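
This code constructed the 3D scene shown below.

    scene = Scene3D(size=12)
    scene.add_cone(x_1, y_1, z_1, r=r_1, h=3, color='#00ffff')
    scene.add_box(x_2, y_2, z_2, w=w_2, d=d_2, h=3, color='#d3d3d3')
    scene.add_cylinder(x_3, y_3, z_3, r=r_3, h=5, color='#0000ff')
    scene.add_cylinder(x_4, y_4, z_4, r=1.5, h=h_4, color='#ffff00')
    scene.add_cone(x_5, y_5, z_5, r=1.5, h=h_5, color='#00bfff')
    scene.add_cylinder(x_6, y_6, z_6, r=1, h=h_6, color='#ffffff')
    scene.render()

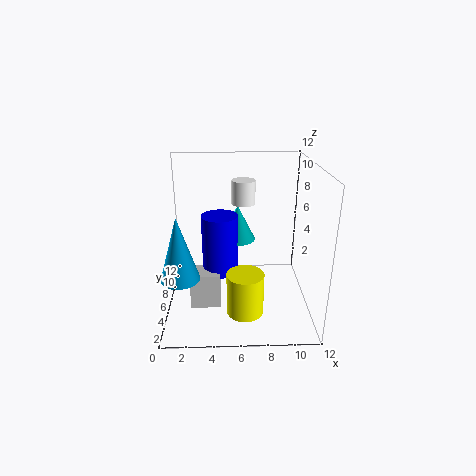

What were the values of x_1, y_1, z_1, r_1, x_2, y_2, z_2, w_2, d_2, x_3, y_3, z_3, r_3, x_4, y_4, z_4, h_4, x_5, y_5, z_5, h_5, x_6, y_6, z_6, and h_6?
x_1 = 6
y_1 = 7
z_1 = 5.5
r_1 = 1.5
x_2 = 2
y_2 = 4
z_2 = 0.5
w_2 = 2.5
d_2 = 2
x_3 = 4.5
y_3 = 6
z_3 = 3
r_3 = 1.5
x_4 = 6.5
y_4 = 3.5
z_4 = 0.5
h_4 = 3.5
x_5 = 1.5
y_5 = 3
z_5 = 4
h_5 = 5
x_6 = 6.5
y_6 = 7.5
z_6 = 8.5
h_6 = 2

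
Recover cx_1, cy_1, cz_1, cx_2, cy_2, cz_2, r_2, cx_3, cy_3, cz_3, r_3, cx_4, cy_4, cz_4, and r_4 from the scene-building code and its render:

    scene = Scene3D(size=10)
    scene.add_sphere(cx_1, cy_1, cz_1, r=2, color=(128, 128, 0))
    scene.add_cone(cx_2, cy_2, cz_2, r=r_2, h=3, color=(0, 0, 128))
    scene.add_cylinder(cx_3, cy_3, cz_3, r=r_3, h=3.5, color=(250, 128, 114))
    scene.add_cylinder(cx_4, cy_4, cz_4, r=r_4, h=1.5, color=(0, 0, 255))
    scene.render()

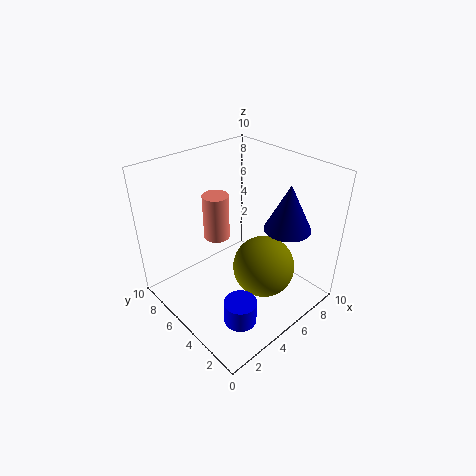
cx_1 = 5, cy_1 = 2.5, cz_1 = 4, cx_2 = 6.5, cy_2 = 2, cz_2 = 6.5, r_2 = 1.5, cx_3 = 5.5, cy_3 = 8, cz_3 = 3.5, r_3 = 1, cx_4 = 2, cy_4 = 1.5, cz_4 = 2, r_4 = 1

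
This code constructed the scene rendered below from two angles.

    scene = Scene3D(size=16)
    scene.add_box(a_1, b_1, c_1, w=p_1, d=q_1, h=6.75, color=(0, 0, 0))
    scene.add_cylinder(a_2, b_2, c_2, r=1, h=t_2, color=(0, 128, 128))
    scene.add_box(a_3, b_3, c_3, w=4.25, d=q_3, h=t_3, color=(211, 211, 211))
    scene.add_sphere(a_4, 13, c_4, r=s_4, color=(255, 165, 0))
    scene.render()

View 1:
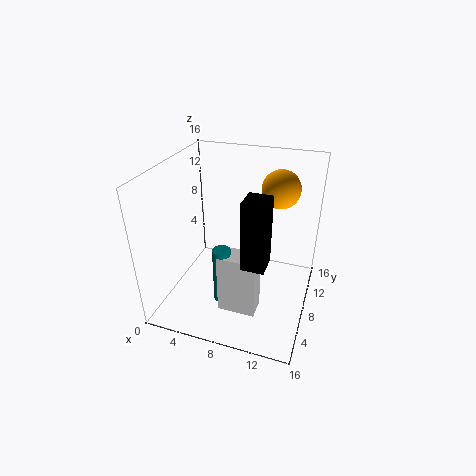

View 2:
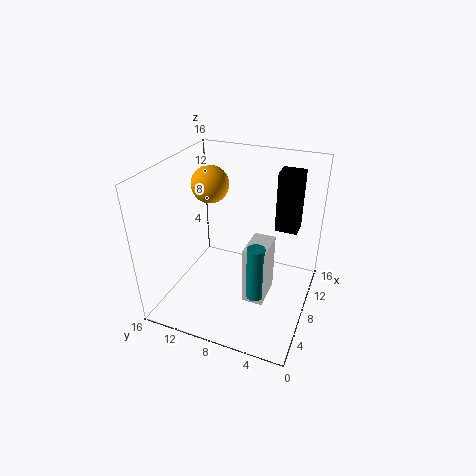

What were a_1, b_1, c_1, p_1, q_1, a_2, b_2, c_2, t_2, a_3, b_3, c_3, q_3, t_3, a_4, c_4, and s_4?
a_1 = 10.25; b_1 = 2; c_1 = 8.5; p_1 = 2.25; q_1 = 2.5; a_2 = 7; b_2 = 5.5; c_2 = 1.25; t_2 = 6.5; a_3 = 6.75; b_3 = 4.5; c_3 = 0.25; q_3 = 2.5; t_3 = 7; a_4 = 11.5; c_4 = 12.25; s_4 = 2.25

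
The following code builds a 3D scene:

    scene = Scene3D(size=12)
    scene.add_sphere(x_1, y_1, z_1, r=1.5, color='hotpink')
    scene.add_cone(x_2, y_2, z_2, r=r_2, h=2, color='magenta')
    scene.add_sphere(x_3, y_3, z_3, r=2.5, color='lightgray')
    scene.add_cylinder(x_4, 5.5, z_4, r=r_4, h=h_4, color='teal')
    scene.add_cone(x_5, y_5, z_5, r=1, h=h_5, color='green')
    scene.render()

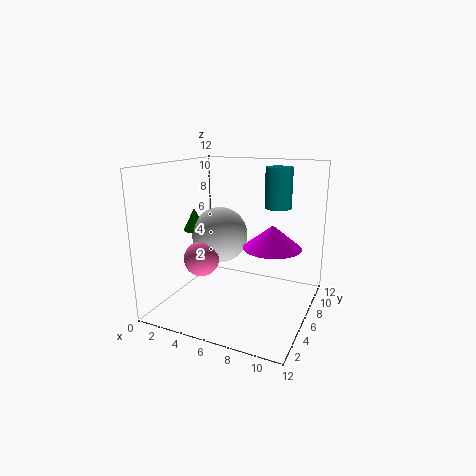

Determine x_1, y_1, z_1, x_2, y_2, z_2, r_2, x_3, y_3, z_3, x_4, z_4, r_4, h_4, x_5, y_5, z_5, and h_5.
x_1 = 3, y_1 = 5, z_1 = 4, x_2 = 8.5, y_2 = 7.5, z_2 = 5, r_2 = 2.5, x_3 = 3.5, y_3 = 7.5, z_3 = 5.5, x_4 = 9.5, z_4 = 9, r_4 = 1, h_4 = 3, x_5 = 1.5, y_5 = 6.5, z_5 = 6, h_5 = 2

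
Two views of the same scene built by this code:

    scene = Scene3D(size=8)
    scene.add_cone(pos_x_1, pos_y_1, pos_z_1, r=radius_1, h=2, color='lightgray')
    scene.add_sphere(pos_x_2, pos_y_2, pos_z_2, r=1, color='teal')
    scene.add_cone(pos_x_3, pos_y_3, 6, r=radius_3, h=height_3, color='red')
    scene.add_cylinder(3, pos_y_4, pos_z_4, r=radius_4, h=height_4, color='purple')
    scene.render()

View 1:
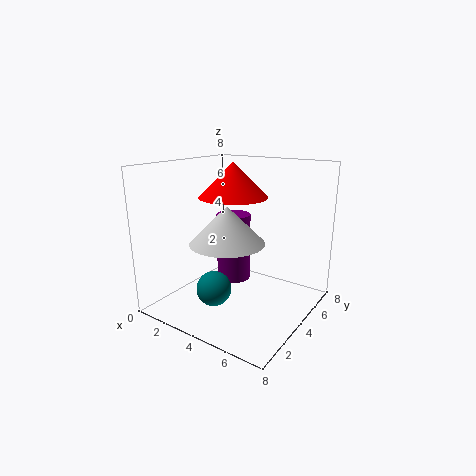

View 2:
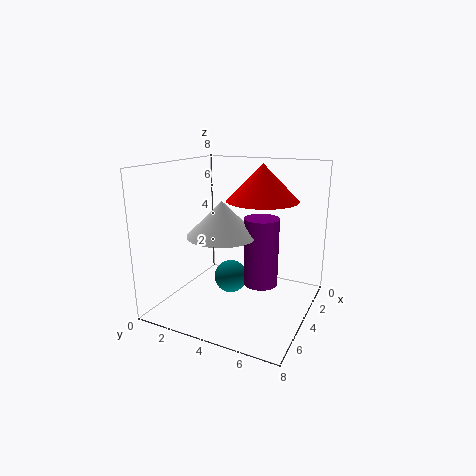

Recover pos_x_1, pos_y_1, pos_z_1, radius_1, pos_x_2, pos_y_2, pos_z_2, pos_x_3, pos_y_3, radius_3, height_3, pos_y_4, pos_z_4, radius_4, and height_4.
pos_x_1 = 4
pos_y_1 = 3
pos_z_1 = 4
radius_1 = 2
pos_x_2 = 3
pos_y_2 = 3
pos_z_2 = 1
pos_x_3 = 3
pos_y_3 = 5
radius_3 = 2
height_3 = 2
pos_y_4 = 5
pos_z_4 = 1
radius_4 = 1
height_4 = 4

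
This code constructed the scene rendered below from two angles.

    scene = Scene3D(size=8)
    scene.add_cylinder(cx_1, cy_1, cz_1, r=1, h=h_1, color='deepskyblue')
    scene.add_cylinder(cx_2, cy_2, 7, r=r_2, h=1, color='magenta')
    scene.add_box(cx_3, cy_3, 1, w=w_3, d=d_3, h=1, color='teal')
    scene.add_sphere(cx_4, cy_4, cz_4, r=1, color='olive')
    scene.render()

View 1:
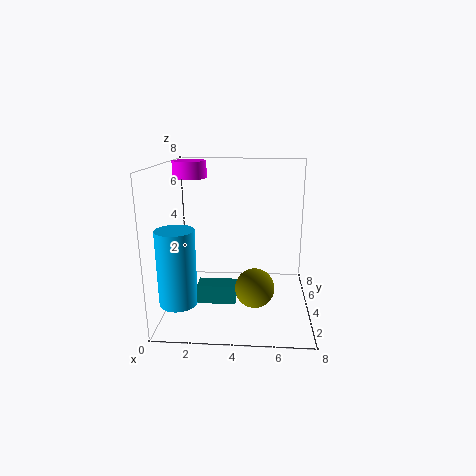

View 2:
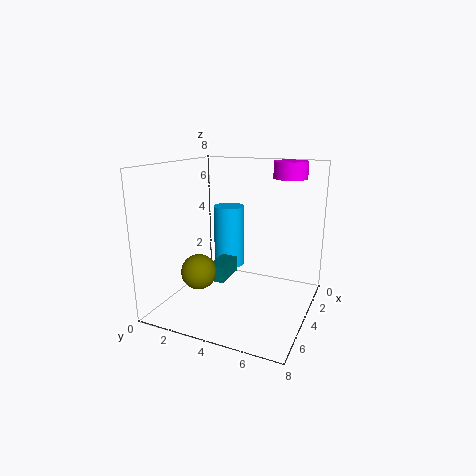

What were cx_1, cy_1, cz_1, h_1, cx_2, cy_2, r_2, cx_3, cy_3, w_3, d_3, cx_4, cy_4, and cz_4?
cx_1 = 1; cy_1 = 2; cz_1 = 1; h_1 = 4; cx_2 = 1; cy_2 = 6; r_2 = 1; cx_3 = 2; cy_3 = 2; w_3 = 2; d_3 = 1; cx_4 = 5; cy_4 = 2; cz_4 = 2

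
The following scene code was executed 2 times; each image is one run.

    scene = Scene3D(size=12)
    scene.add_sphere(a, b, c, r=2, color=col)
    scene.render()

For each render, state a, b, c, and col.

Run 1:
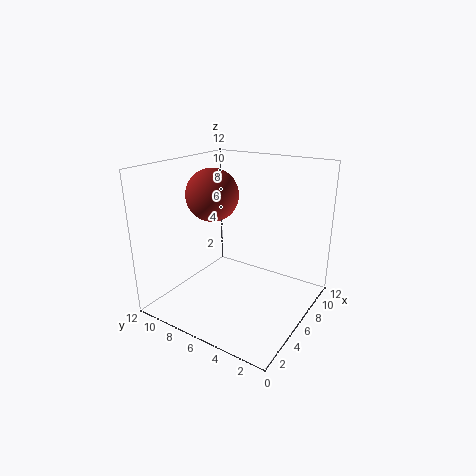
a = 4; b = 7; c = 10; col = 'brown'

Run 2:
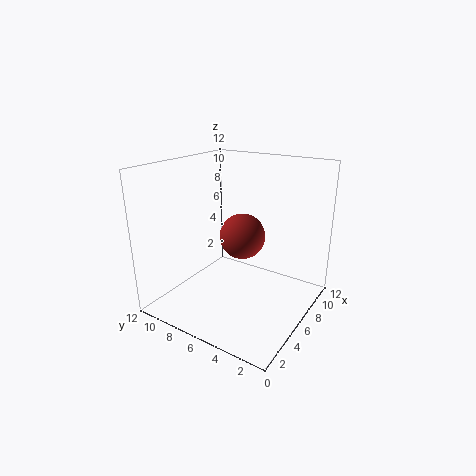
a = 7.5; b = 6.5; c = 5.5; col = 'brown'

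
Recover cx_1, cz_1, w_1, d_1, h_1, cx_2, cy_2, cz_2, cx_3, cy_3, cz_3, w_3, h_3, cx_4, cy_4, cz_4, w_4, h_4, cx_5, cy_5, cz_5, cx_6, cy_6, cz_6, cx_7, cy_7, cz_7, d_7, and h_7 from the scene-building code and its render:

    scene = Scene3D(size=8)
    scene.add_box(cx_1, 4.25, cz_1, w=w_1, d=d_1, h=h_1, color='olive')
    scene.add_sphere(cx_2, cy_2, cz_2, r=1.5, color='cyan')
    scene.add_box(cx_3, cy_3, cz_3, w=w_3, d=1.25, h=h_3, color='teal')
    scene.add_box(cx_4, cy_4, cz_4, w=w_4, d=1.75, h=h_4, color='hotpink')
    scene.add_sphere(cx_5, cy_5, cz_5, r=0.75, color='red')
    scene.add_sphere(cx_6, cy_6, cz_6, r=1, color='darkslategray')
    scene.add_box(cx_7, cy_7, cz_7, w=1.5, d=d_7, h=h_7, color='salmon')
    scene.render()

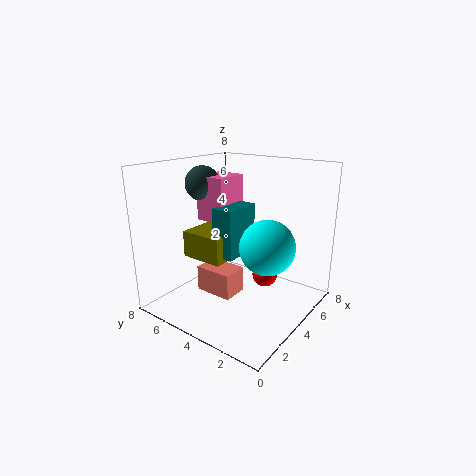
cx_1 = 2.5
cz_1 = 2.75
w_1 = 2.25
d_1 = 2.5
h_1 = 1.5
cx_2 = 4.25
cy_2 = 2.25
cz_2 = 3.75
cx_3 = 3
cy_3 = 3.75
cz_3 = 3
w_3 = 2.25
h_3 = 2.75
cx_4 = 3.5
cy_4 = 4.75
cz_4 = 4.75
w_4 = 2
h_4 = 2.5
cx_5 = 5.75
cy_5 = 3.25
cz_5 = 1.25
cx_6 = 4
cy_6 = 6.5
cz_6 = 6.75
cx_7 = 3
cy_7 = 4
cz_7 = 0.5
d_7 = 2.25
h_7 = 1.5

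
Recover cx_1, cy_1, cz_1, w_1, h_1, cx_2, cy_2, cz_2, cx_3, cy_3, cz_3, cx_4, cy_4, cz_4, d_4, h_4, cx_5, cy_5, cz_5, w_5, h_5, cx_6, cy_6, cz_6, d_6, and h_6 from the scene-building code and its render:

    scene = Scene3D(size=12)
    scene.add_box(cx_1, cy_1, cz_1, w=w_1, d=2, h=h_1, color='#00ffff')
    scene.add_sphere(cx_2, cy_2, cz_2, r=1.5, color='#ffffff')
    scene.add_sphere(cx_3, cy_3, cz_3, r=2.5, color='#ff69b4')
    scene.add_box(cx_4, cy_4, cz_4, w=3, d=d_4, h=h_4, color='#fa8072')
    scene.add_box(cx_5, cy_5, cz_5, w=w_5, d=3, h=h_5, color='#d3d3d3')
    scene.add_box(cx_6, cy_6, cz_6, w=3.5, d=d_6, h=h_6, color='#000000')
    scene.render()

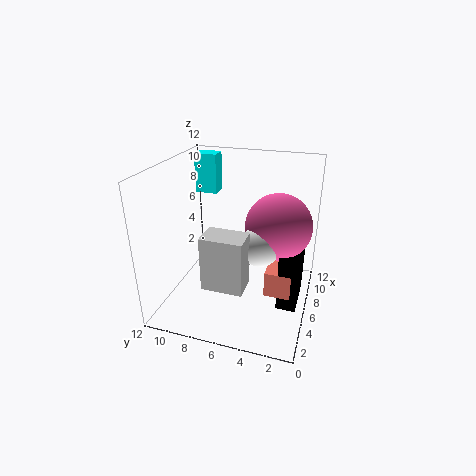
cx_1 = 9
cy_1 = 9
cz_1 = 8.5
w_1 = 1.5
h_1 = 3.5
cx_2 = 3.5
cy_2 = 3.5
cz_2 = 7
cx_3 = 5
cy_3 = 2.5
cz_3 = 8
cx_4 = 3
cy_4 = 1
cz_4 = 3
d_4 = 2
h_4 = 2
cx_5 = 0.5
cy_5 = 4
cz_5 = 4.5
w_5 = 2
h_5 = 4
cx_6 = 3
cy_6 = 0.5
cz_6 = 2
d_6 = 1.5
h_6 = 4.5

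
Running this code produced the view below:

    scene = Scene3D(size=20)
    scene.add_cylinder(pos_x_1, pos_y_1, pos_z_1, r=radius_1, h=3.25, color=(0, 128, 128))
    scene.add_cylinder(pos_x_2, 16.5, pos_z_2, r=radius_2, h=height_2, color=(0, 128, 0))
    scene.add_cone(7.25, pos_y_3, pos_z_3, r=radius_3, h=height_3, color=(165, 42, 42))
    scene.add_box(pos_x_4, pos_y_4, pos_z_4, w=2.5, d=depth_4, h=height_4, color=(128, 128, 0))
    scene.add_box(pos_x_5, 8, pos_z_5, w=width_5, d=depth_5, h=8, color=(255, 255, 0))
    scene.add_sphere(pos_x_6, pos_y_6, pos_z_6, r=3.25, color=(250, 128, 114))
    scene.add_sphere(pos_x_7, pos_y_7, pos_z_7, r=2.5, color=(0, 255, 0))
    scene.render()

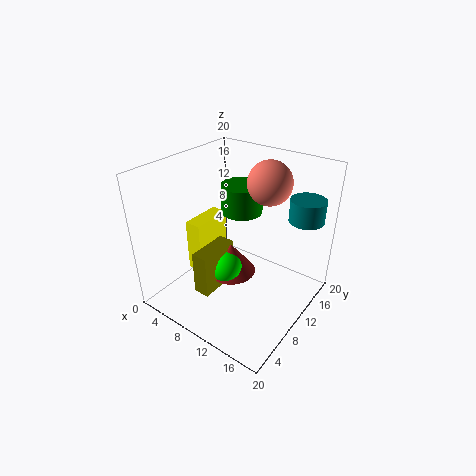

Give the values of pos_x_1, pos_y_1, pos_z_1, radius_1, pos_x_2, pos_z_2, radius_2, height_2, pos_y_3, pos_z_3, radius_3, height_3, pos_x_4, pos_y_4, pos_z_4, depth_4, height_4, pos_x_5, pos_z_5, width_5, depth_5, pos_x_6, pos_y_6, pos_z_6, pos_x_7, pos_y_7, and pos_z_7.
pos_x_1 = 16.75
pos_y_1 = 17
pos_z_1 = 11.75
radius_1 = 2.5
pos_x_2 = 6
pos_z_2 = 10.25
radius_2 = 3.25
height_2 = 4.5
pos_y_3 = 12
pos_z_3 = 2
radius_3 = 3.75
height_3 = 4.75
pos_x_4 = 4.5
pos_y_4 = 6.25
pos_z_4 = 0.25
depth_4 = 6.5
height_4 = 6.75
pos_x_5 = 2
pos_z_5 = 2.75
width_5 = 2.5
depth_5 = 6.25
pos_x_6 = 11
pos_y_6 = 16.25
pos_z_6 = 16.25
pos_x_7 = 7.25
pos_y_7 = 10.75
pos_z_7 = 3.25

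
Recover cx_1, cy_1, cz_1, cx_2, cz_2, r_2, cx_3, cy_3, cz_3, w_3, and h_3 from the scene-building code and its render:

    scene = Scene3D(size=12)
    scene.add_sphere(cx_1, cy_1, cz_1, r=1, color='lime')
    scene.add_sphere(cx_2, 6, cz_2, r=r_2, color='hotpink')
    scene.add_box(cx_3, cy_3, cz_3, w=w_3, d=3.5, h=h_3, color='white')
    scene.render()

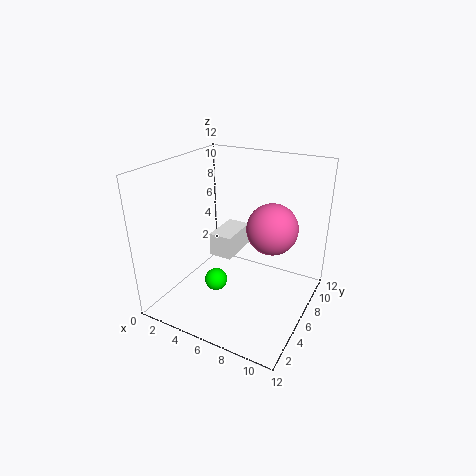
cx_1 = 4, cy_1 = 5.5, cz_1 = 1.5, cx_2 = 9, cz_2 = 7.5, r_2 = 2, cx_3 = 3.5, cy_3 = 5.5, cz_3 = 4, w_3 = 2, h_3 = 2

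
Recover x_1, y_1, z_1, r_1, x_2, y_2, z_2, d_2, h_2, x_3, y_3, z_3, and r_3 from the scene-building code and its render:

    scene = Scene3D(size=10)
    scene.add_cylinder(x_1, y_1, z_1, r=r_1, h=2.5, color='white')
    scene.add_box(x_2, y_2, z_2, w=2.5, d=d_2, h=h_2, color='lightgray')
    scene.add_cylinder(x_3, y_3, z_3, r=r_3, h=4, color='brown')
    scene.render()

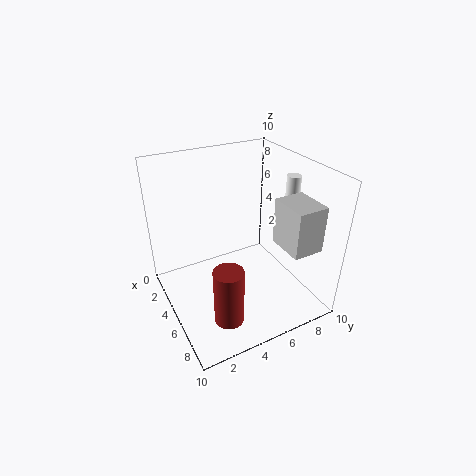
x_1 = 5.5
y_1 = 9
z_1 = 6.5
r_1 = 0.5
x_2 = 7
y_2 = 6.5
z_2 = 5.5
d_2 = 2
h_2 = 3
x_3 = 7.5
y_3 = 3
z_3 = 0.5
r_3 = 1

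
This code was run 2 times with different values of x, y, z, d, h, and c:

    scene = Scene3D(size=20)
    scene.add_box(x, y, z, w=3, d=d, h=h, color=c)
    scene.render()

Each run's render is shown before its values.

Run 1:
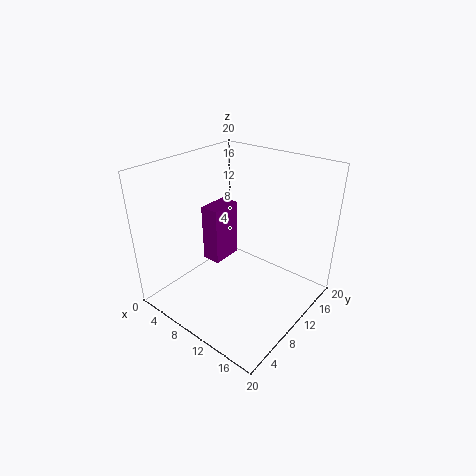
x = 2; y = 11; z = 3; d = 5; h = 9; c = 'purple'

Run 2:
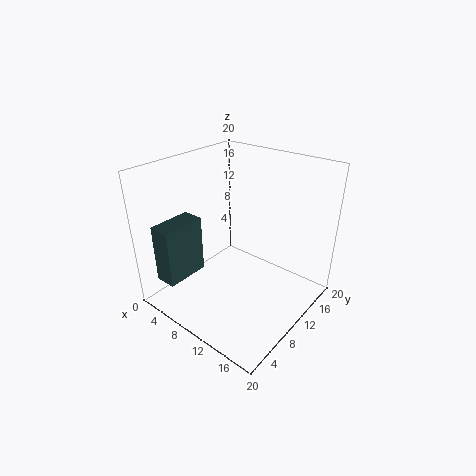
x = 3; y = 1; z = 5; d = 6; h = 8; c = 'darkslategray'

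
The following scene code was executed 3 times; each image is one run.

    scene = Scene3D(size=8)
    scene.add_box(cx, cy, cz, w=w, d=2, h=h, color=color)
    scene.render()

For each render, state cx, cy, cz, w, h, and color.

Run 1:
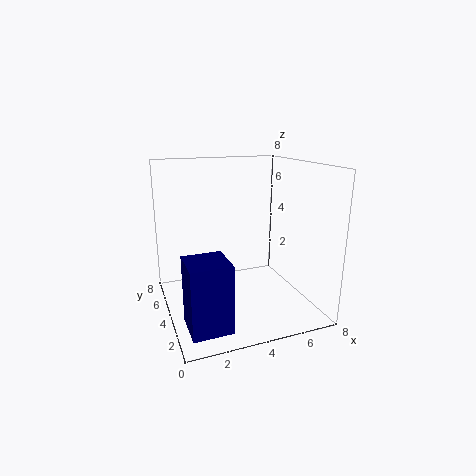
cx = 0.5
cy = 0.5
cz = 0.5
w = 2
h = 3.5
color = 'navy'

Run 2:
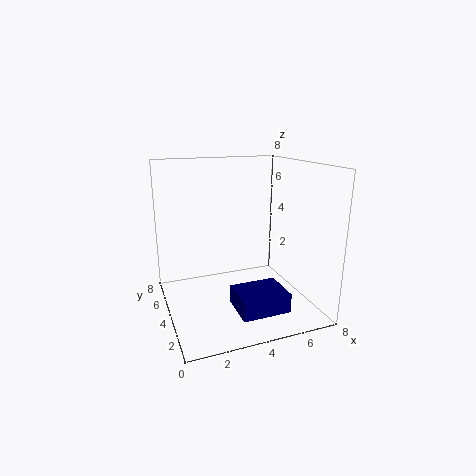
cx = 3
cy = 0.5
cz = 1
w = 2.5
h = 1
color = 'navy'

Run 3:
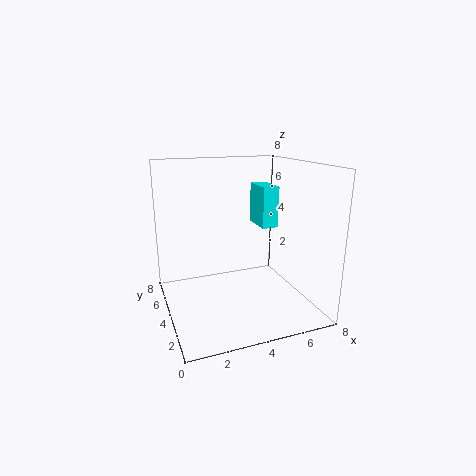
cx = 6
cy = 5
cz = 4
w = 1
h = 2.5
color = 'cyan'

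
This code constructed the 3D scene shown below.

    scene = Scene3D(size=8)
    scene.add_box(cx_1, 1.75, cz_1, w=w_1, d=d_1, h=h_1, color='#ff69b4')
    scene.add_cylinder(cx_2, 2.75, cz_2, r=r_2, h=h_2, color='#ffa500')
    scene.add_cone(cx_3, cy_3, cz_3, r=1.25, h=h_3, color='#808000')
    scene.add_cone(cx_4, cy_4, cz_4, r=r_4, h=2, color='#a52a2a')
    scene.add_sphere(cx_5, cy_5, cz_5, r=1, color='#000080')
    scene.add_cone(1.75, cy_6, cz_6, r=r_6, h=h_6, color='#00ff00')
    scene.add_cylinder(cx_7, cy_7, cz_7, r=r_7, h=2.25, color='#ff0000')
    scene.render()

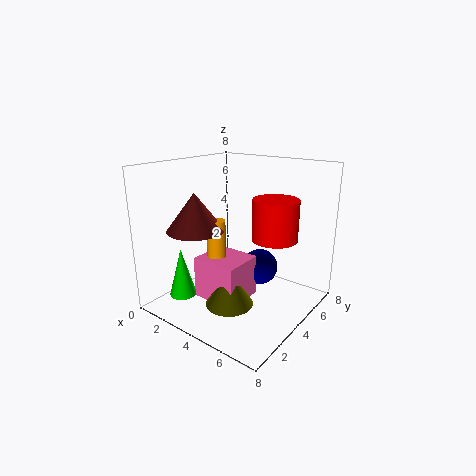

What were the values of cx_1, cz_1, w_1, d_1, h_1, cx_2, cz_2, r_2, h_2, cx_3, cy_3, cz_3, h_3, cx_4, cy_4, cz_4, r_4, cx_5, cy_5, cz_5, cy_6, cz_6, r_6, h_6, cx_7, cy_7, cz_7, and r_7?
cx_1 = 2.75; cz_1 = 1; w_1 = 2.5; d_1 = 2.25; h_1 = 2.25; cx_2 = 3.5; cz_2 = 1.5; r_2 = 0.5; h_2 = 3.75; cx_3 = 4.75; cy_3 = 2.25; cz_3 = 1; h_3 = 2; cx_4 = 2.75; cy_4 = 2; cz_4 = 4.75; r_4 = 1.5; cx_5 = 5; cy_5 = 4.75; cz_5 = 2.25; cy_6 = 1.75; cz_6 = 0.75; r_6 = 0.75; h_6 = 2.75; cx_7 = 5.75; cy_7 = 5; cz_7 = 4; r_7 = 1.25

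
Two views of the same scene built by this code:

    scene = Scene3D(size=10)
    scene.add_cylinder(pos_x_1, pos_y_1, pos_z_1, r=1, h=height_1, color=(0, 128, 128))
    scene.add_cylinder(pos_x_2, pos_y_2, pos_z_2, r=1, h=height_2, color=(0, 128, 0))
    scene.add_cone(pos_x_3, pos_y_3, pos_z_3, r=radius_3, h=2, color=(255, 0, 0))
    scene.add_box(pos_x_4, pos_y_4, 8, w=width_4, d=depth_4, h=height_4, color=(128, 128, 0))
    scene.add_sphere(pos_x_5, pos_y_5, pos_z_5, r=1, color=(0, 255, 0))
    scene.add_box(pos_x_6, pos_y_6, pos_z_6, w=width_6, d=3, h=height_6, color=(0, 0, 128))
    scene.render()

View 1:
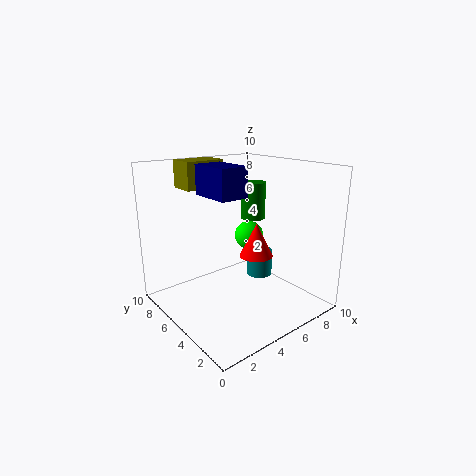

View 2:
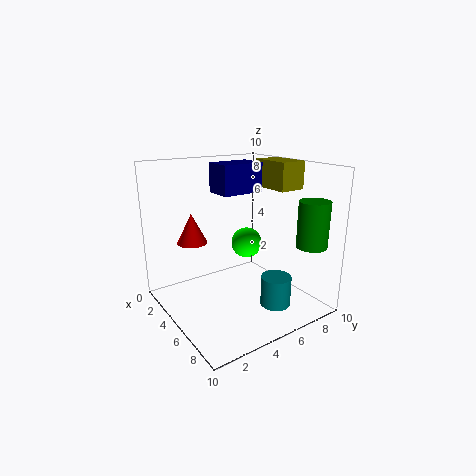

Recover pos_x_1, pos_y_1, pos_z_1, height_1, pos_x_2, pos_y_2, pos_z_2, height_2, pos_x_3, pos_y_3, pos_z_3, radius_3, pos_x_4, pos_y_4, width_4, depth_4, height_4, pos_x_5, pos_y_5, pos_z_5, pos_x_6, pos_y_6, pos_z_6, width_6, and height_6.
pos_x_1 = 8
pos_y_1 = 6
pos_z_1 = 1
height_1 = 2
pos_x_2 = 9
pos_y_2 = 8
pos_z_2 = 5
height_2 = 3
pos_x_3 = 4
pos_y_3 = 2
pos_z_3 = 5
radius_3 = 1
pos_x_4 = 3
pos_y_4 = 8
width_4 = 3
depth_4 = 2
height_4 = 2
pos_x_5 = 6
pos_y_5 = 5
pos_z_5 = 5
pos_x_6 = 3
pos_y_6 = 4
pos_z_6 = 8
width_6 = 2
height_6 = 2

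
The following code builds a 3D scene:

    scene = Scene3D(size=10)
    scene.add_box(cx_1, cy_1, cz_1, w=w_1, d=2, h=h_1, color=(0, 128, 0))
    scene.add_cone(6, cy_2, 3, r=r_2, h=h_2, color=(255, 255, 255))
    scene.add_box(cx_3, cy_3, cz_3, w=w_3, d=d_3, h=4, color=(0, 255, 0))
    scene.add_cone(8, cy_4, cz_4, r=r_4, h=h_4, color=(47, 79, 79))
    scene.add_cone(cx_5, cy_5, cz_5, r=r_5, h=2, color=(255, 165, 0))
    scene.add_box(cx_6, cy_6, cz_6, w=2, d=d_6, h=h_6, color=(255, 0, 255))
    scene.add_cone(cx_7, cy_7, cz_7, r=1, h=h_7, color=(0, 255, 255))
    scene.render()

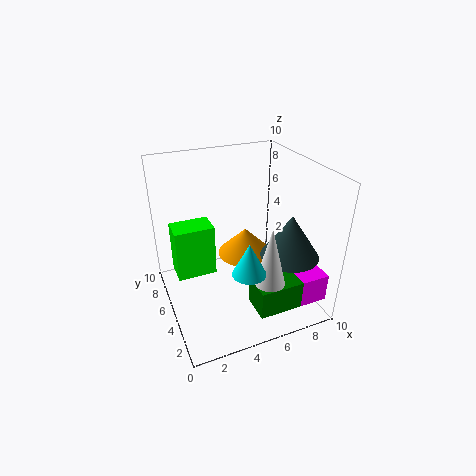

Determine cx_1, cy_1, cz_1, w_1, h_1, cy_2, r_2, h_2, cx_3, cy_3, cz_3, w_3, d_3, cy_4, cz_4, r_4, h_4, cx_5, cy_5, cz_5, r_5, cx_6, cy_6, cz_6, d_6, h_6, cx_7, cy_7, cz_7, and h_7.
cx_1 = 5
cy_1 = 1
cz_1 = 1
w_1 = 3
h_1 = 2
cy_2 = 2
r_2 = 1
h_2 = 4
cx_3 = 1
cy_3 = 7
cz_3 = 1
w_3 = 3
d_3 = 2
cy_4 = 3
cz_4 = 4
r_4 = 2
h_4 = 3
cx_5 = 6
cy_5 = 6
cz_5 = 3
r_5 = 2
cx_6 = 8
cy_6 = 1
cz_6 = 1
d_6 = 2
h_6 = 2
cx_7 = 4
cy_7 = 1
cz_7 = 5
h_7 = 2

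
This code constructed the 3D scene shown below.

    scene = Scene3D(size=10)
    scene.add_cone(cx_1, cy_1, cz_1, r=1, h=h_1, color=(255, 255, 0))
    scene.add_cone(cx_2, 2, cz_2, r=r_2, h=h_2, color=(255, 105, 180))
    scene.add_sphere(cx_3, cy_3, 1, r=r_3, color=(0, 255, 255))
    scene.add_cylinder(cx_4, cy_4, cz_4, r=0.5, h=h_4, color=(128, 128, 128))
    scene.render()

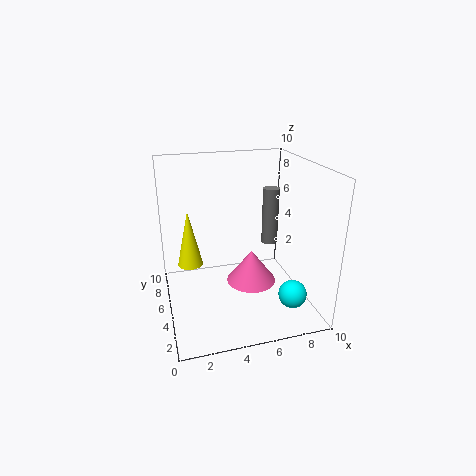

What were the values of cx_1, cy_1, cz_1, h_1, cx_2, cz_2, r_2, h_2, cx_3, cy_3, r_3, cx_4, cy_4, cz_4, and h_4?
cx_1 = 2, cy_1 = 8.5, cz_1 = 1.5, h_1 = 4.5, cx_2 = 5, cz_2 = 3.5, r_2 = 1.5, h_2 = 2, cx_3 = 8.5, cy_3 = 3, r_3 = 1, cx_4 = 6.5, cy_4 = 3, cz_4 = 5.5, h_4 = 3.5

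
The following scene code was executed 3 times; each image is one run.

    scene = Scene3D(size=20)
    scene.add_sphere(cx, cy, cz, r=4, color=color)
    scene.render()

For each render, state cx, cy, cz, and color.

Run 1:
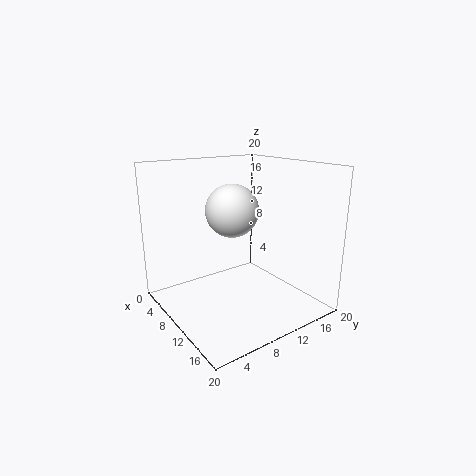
cx = 6, cy = 11.75, cz = 12.75, color = 'white'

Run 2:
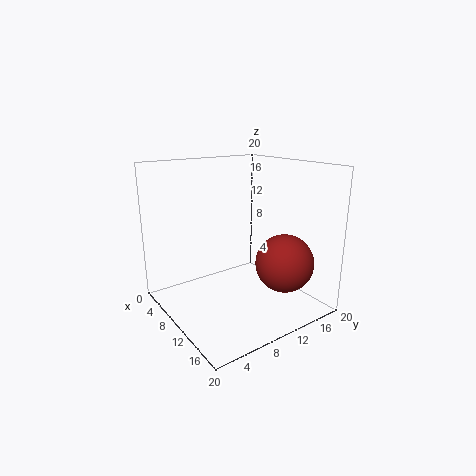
cx = 14.75, cy = 14.5, cz = 6.75, color = 'brown'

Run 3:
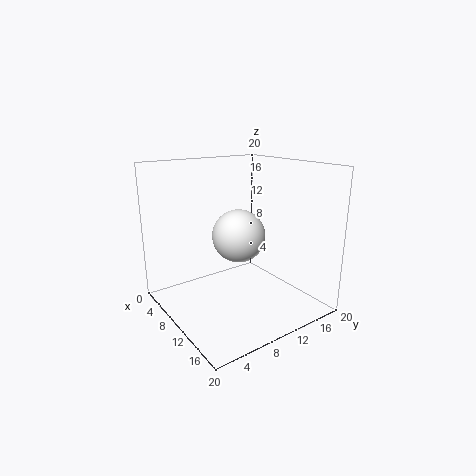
cx = 7, cy = 12.25, cz = 9, color = 'white'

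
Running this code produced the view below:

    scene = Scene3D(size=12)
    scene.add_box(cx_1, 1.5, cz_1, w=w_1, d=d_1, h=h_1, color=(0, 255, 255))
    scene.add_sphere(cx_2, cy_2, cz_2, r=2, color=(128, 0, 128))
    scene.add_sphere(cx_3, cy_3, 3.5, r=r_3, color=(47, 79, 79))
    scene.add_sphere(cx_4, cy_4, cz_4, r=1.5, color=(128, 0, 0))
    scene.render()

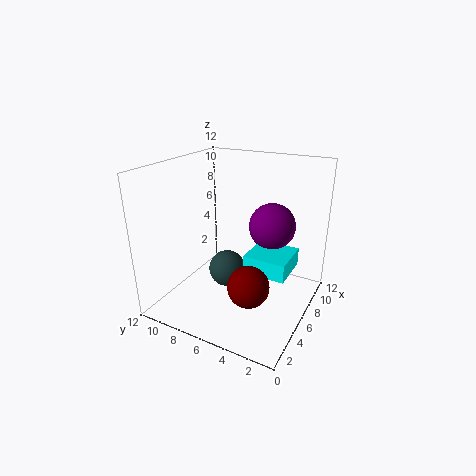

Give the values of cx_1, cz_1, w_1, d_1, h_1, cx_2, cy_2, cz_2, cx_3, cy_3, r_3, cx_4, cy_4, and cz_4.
cx_1 = 5, cz_1 = 3.5, w_1 = 3.5, d_1 = 3.5, h_1 = 1.5, cx_2 = 8.5, cy_2 = 4, cz_2 = 6.5, cx_3 = 5, cy_3 = 6.5, r_3 = 1.5, cx_4 = 2, cy_4 = 3, cz_4 = 4.5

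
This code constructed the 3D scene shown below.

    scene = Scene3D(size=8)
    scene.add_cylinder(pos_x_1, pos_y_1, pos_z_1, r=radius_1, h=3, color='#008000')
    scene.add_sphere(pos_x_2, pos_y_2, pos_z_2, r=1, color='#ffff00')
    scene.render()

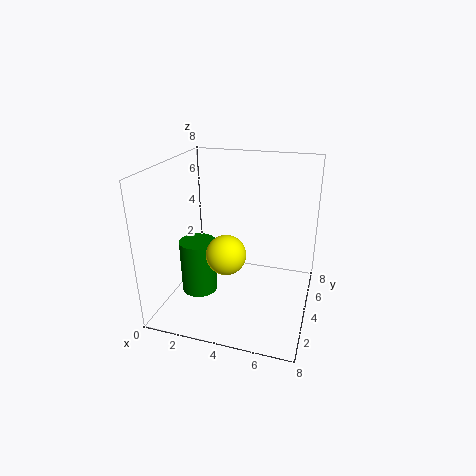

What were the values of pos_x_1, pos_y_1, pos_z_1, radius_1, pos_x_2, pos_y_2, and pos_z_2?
pos_x_1 = 2
pos_y_1 = 3
pos_z_1 = 1
radius_1 = 1
pos_x_2 = 4
pos_y_2 = 2
pos_z_2 = 4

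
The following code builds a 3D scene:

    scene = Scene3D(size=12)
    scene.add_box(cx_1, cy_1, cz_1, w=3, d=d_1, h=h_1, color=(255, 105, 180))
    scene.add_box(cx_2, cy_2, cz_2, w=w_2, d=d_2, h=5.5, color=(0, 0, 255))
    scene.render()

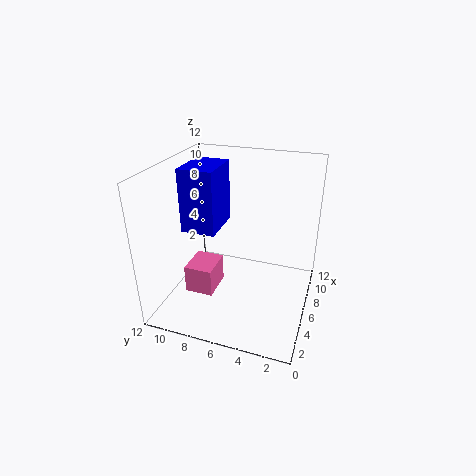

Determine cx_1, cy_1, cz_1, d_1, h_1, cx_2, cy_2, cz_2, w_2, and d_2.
cx_1 = 4.5
cy_1 = 8
cz_1 = 0.5
d_1 = 2.5
h_1 = 2.5
cx_2 = 5.5
cy_2 = 8
cz_2 = 6
w_2 = 4
d_2 = 3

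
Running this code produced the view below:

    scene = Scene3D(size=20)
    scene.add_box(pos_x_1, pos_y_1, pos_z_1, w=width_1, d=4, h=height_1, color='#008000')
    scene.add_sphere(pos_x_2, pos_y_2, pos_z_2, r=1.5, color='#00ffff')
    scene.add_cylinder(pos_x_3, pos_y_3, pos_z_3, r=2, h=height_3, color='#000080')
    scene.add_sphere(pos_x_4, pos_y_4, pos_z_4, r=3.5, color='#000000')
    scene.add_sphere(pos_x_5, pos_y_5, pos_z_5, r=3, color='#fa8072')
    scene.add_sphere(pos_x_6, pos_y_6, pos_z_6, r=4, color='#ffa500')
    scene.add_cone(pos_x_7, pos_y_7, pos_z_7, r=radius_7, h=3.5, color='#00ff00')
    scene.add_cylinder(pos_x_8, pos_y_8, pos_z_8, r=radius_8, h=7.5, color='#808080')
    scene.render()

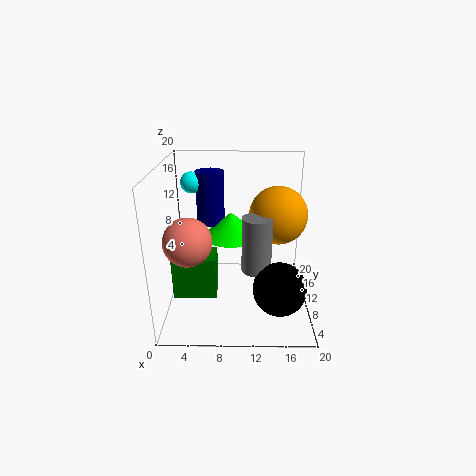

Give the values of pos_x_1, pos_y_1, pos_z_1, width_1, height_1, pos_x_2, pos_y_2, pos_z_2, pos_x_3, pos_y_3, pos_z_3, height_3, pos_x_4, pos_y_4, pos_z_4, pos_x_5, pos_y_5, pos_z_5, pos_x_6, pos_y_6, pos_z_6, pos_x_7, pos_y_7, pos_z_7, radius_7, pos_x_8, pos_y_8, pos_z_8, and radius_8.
pos_x_1 = 1; pos_y_1 = 7; pos_z_1 = 2; width_1 = 6; height_1 = 6; pos_x_2 = 3.5; pos_y_2 = 13; pos_z_2 = 17; pos_x_3 = 6; pos_y_3 = 13.5; pos_z_3 = 11; height_3 = 7.5; pos_x_4 = 15.5; pos_y_4 = 5; pos_z_4 = 5; pos_x_5 = 4; pos_y_5 = 4.5; pos_z_5 = 12; pos_x_6 = 15.5; pos_y_6 = 11; pos_z_6 = 13; pos_x_7 = 9; pos_y_7 = 12; pos_z_7 = 9.5; radius_7 = 4; pos_x_8 = 12.5; pos_y_8 = 7.5; pos_z_8 = 6.5; radius_8 = 2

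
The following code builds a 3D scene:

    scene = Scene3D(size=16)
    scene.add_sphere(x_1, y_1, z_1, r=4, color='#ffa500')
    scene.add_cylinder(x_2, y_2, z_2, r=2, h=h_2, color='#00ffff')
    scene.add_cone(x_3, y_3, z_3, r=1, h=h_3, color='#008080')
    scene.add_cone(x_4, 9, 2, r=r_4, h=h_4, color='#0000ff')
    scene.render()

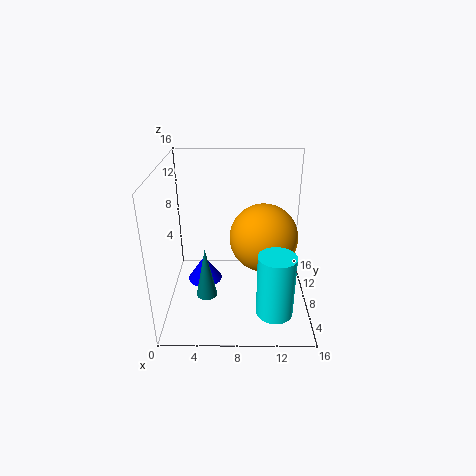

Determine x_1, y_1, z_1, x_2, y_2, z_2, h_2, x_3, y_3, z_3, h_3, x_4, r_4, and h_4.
x_1 = 11; y_1 = 10; z_1 = 7; x_2 = 12; y_2 = 4; z_2 = 1; h_2 = 7; x_3 = 5; y_3 = 2; z_3 = 5; h_3 = 5; x_4 = 4; r_4 = 2; h_4 = 3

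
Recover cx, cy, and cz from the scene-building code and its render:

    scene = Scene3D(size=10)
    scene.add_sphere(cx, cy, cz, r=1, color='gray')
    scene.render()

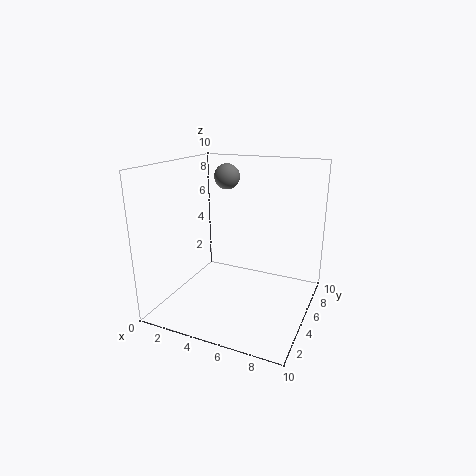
cx = 2.5; cy = 8.5; cz = 8.5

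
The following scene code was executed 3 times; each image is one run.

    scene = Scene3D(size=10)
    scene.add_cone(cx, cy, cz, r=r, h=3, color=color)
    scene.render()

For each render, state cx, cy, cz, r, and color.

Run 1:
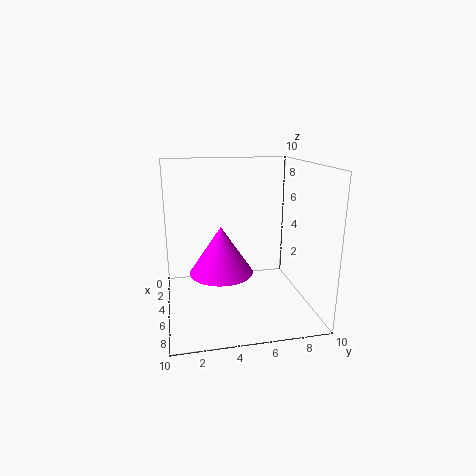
cx = 7
cy = 3.5
cz = 3.5
r = 2
color = 'magenta'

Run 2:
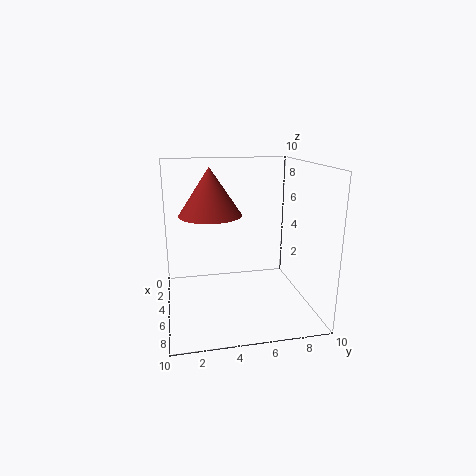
cx = 6
cy = 3
cz = 7
r = 2
color = 'brown'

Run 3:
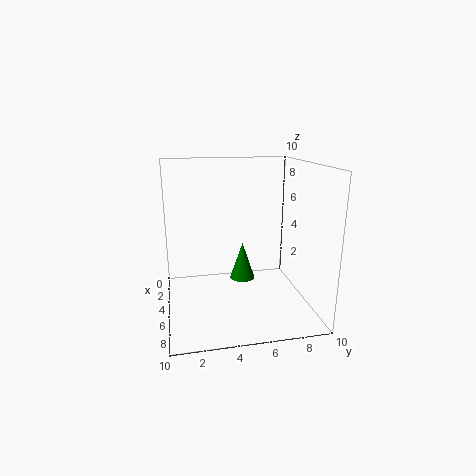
cx = 2
cy = 6
cz = 0.5
r = 1
color = 'green'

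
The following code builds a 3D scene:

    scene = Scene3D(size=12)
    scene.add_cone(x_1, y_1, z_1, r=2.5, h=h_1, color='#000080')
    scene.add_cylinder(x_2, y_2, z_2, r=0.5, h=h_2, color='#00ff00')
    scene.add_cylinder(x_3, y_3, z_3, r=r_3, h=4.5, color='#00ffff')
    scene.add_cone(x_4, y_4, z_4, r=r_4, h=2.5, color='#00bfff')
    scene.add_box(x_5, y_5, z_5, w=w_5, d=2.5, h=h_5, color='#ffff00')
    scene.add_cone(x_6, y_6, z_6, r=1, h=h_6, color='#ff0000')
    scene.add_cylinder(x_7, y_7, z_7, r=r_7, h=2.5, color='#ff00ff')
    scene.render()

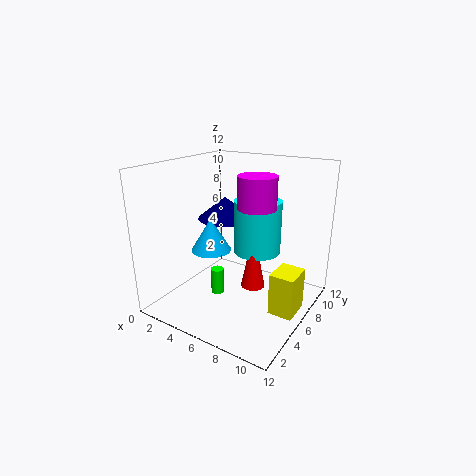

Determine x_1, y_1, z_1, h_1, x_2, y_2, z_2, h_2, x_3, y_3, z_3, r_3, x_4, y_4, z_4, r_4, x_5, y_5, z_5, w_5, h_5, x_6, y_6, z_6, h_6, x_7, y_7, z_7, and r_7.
x_1 = 3; y_1 = 8.5; z_1 = 6.5; h_1 = 2; x_2 = 6; y_2 = 3; z_2 = 2.5; h_2 = 2; x_3 = 7; y_3 = 7.5; z_3 = 4.5; r_3 = 2; x_4 = 5.5; y_4 = 3; z_4 = 6; r_4 = 1.5; x_5 = 9.5; y_5 = 5; z_5 = 0.5; w_5 = 2; h_5 = 3.5; x_6 = 7.5; y_6 = 6; z_6 = 2; h_6 = 5; x_7 = 8; y_7 = 5.5; z_7 = 9; r_7 = 1.5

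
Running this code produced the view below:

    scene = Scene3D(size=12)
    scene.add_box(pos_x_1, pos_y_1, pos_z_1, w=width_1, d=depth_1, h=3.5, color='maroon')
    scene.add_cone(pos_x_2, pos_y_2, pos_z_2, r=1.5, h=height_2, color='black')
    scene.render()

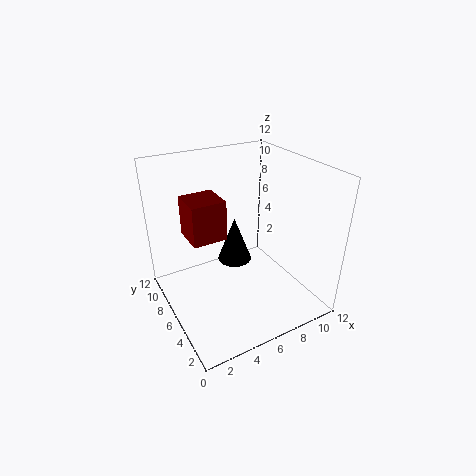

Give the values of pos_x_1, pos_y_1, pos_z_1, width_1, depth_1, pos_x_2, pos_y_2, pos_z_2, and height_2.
pos_x_1 = 2.5
pos_y_1 = 7
pos_z_1 = 5.5
width_1 = 3
depth_1 = 3
pos_x_2 = 6.5
pos_y_2 = 7.5
pos_z_2 = 3
height_2 = 4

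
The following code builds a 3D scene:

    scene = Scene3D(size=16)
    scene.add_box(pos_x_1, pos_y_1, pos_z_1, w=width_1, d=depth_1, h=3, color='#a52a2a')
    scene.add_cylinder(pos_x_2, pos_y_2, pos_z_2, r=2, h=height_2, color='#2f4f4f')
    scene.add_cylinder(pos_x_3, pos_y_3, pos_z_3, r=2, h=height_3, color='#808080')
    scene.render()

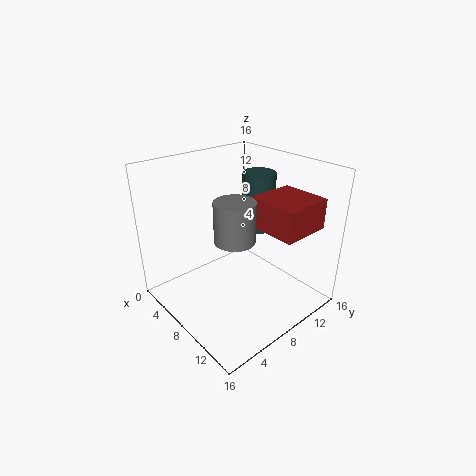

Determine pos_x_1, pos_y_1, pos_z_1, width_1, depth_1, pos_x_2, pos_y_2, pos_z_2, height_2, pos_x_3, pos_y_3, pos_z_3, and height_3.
pos_x_1 = 11
pos_y_1 = 7
pos_z_1 = 11
width_1 = 5
depth_1 = 5
pos_x_2 = 6
pos_y_2 = 13
pos_z_2 = 7
height_2 = 7
pos_x_3 = 11
pos_y_3 = 5
pos_z_3 = 10
height_3 = 4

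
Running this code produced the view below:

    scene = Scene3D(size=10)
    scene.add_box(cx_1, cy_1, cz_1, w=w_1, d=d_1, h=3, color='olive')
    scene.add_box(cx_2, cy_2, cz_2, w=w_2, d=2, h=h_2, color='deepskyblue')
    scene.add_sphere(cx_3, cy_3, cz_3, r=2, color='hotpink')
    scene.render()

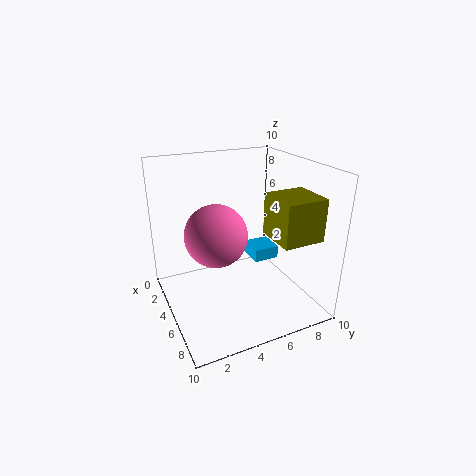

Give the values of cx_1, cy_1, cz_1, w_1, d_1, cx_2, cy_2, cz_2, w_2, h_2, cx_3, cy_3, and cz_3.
cx_1 = 5
cy_1 = 7
cz_1 = 5
w_1 = 3
d_1 = 3
cx_2 = 2
cy_2 = 7
cz_2 = 2
w_2 = 2
h_2 = 1
cx_3 = 6
cy_3 = 3
cz_3 = 6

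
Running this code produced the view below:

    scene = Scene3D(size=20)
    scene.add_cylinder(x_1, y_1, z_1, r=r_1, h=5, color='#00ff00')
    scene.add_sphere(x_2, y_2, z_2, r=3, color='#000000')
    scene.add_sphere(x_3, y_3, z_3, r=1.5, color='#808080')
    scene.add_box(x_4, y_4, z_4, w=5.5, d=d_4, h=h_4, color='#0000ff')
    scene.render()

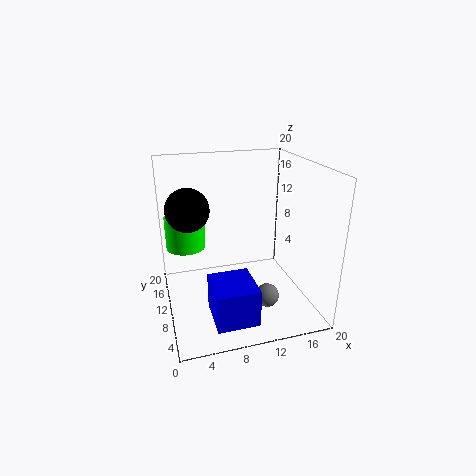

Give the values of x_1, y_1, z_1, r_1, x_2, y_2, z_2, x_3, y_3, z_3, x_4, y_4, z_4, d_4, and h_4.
x_1 = 3.5, y_1 = 16.5, z_1 = 6.5, r_1 = 3, x_2 = 3.5, y_2 = 12, z_2 = 14, x_3 = 12, y_3 = 3.5, z_3 = 4.5, x_4 = 5, y_4 = 1.5, z_4 = 1.5, d_4 = 6, h_4 = 5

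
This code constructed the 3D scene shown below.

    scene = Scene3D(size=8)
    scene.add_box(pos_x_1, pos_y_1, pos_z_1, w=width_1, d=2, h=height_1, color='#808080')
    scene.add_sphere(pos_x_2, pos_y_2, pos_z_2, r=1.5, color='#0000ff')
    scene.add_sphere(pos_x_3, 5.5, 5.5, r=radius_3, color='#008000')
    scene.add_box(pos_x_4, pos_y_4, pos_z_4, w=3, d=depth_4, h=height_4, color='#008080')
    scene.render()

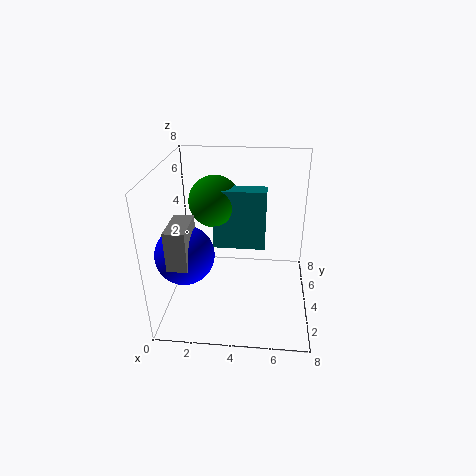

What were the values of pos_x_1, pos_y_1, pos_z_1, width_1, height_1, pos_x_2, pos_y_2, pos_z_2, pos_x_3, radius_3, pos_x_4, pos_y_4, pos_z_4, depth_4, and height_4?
pos_x_1 = 1
pos_y_1 = 0.5
pos_z_1 = 4
width_1 = 1
height_1 = 2
pos_x_2 = 1.5
pos_y_2 = 2
pos_z_2 = 4
pos_x_3 = 2.5
radius_3 = 1.5
pos_x_4 = 2.5
pos_y_4 = 4.5
pos_z_4 = 3
depth_4 = 1
height_4 = 3.5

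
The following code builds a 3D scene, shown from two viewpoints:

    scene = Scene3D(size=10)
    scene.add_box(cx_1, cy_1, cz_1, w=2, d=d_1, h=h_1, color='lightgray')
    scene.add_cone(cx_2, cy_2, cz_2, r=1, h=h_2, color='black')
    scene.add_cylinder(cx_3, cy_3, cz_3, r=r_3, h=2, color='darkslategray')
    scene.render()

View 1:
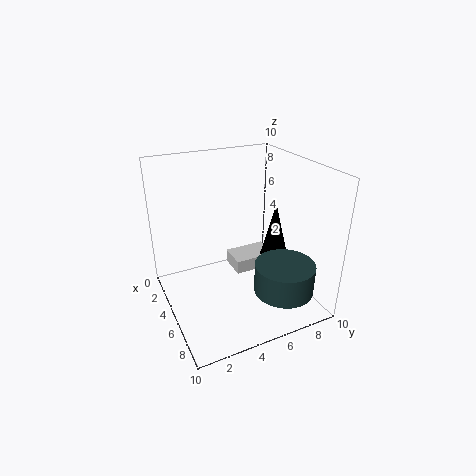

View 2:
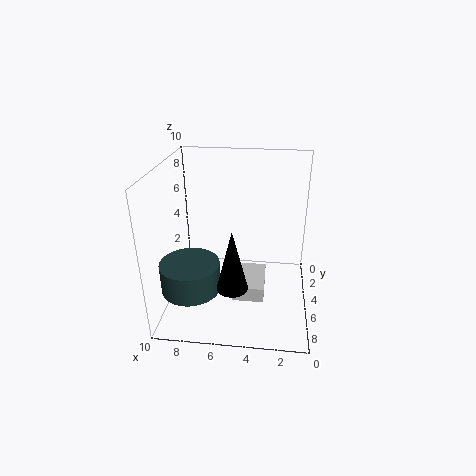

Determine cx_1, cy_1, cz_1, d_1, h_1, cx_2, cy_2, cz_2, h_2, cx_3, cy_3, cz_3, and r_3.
cx_1 = 3
cy_1 = 5
cz_1 = 2
d_1 = 3
h_1 = 1
cx_2 = 5
cy_2 = 8
cz_2 = 3
h_2 = 4
cx_3 = 8
cy_3 = 7
cz_3 = 2
r_3 = 2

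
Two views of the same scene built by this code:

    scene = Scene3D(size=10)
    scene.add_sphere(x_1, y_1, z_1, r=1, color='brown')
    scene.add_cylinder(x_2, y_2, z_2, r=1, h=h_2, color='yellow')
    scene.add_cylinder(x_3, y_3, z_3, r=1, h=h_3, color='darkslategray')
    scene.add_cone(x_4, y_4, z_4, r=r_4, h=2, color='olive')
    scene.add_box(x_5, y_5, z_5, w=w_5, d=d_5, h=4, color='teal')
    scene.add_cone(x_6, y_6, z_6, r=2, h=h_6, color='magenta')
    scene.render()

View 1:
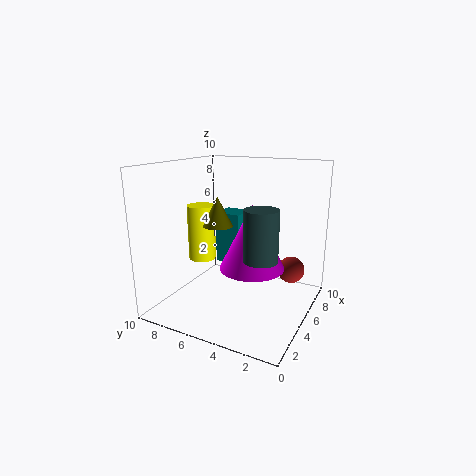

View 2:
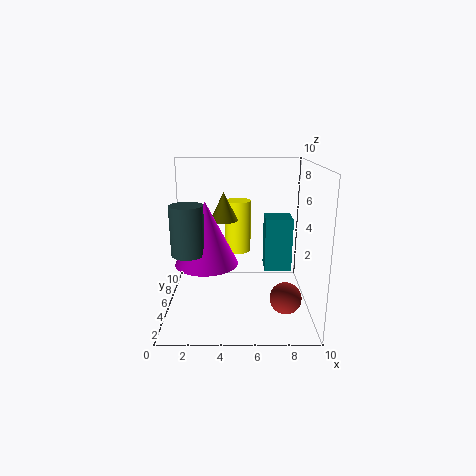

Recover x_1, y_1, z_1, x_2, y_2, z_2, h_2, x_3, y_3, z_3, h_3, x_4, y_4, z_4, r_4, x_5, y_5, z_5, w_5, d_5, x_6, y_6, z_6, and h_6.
x_1 = 8
y_1 = 2
z_1 = 2
x_2 = 5
y_2 = 8
z_2 = 3
h_2 = 4
x_3 = 2
y_3 = 2
z_3 = 5
h_3 = 3
x_4 = 4
y_4 = 6
z_4 = 6
r_4 = 1
x_5 = 7
y_5 = 6
z_5 = 2
w_5 = 2
d_5 = 2
x_6 = 3
y_6 = 3
z_6 = 4
h_6 = 4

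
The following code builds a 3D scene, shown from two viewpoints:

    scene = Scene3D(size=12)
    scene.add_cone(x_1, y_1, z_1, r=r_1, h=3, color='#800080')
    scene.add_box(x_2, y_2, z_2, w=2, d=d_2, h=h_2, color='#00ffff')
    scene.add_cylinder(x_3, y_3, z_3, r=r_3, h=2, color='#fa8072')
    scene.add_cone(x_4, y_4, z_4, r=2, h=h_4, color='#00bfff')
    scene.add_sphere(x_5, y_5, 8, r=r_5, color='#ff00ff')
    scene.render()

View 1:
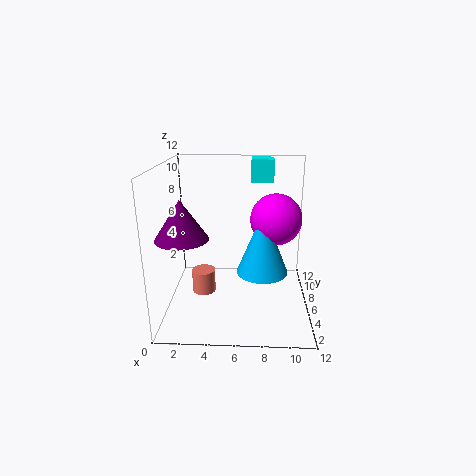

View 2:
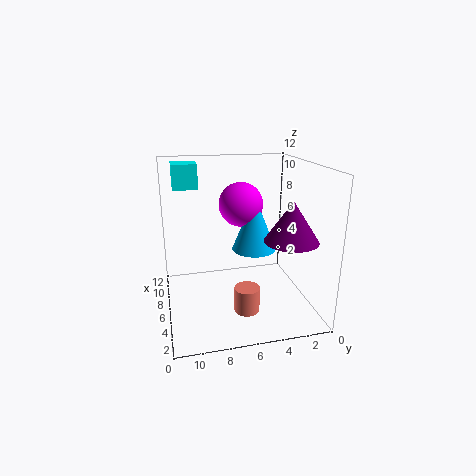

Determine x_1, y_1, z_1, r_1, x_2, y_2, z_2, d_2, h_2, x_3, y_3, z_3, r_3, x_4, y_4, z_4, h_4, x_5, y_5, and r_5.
x_1 = 2, y_1 = 3, z_1 = 7, r_1 = 2, x_2 = 7, y_2 = 9, z_2 = 10, d_2 = 2, h_2 = 2, x_3 = 3, y_3 = 6, z_3 = 1, r_3 = 1, x_4 = 8, y_4 = 4, z_4 = 4, h_4 = 5, x_5 = 9, y_5 = 5, r_5 = 2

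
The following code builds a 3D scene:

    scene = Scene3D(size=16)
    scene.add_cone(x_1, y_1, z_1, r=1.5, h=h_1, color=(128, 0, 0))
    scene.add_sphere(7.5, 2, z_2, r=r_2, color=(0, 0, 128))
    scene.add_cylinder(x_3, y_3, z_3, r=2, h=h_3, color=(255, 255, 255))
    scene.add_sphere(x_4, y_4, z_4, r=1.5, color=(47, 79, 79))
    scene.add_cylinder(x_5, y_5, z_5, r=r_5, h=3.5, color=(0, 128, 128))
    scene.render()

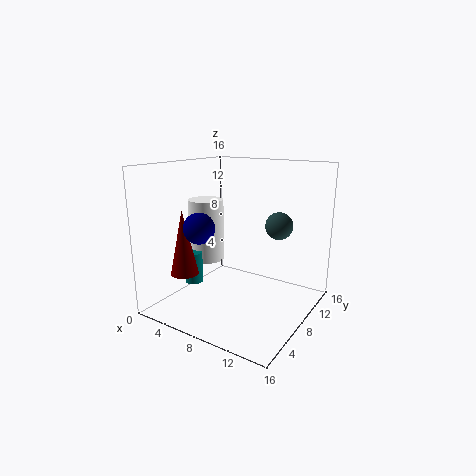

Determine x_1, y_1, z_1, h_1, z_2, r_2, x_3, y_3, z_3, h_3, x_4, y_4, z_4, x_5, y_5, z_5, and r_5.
x_1 = 4; y_1 = 3.5; z_1 = 4.5; h_1 = 7; z_2 = 10.5; r_2 = 1.5; x_3 = 4; y_3 = 7.5; z_3 = 5; h_3 = 7; x_4 = 12; y_4 = 10; z_4 = 9.5; x_5 = 4; y_5 = 5; z_5 = 3; r_5 = 1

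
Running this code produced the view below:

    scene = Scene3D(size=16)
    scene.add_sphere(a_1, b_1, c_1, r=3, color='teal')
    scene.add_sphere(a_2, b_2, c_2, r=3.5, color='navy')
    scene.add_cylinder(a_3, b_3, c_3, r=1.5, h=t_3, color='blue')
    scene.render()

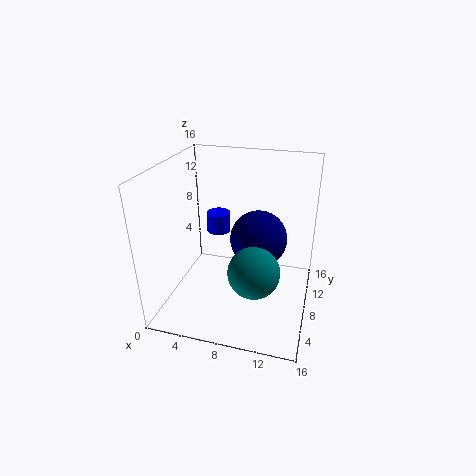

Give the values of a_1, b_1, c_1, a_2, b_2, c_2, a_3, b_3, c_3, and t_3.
a_1 = 10
b_1 = 7.5
c_1 = 4
a_2 = 9.5
b_2 = 12
c_2 = 6
a_3 = 4
b_3 = 13
c_3 = 6
t_3 = 2.5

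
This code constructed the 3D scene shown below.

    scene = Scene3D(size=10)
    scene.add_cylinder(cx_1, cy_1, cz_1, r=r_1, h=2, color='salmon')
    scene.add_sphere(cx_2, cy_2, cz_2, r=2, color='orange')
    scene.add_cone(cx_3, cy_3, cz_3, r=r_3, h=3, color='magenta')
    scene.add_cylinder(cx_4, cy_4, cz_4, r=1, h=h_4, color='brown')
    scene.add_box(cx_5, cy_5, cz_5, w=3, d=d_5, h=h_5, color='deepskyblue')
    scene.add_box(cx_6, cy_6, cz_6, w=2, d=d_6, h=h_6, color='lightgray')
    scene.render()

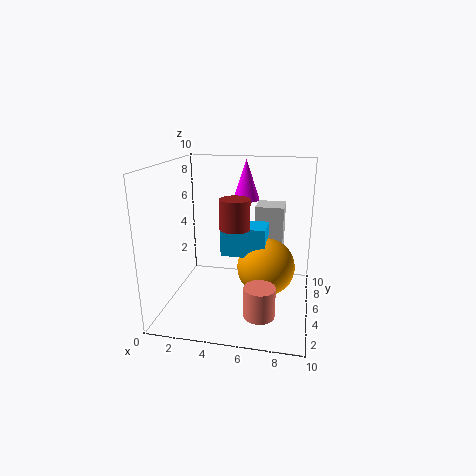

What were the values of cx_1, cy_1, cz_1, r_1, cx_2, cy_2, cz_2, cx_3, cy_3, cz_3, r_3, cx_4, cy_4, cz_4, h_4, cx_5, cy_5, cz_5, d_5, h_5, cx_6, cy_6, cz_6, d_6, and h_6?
cx_1 = 7
cy_1 = 2
cz_1 = 1
r_1 = 1
cx_2 = 7
cy_2 = 5
cz_2 = 3
cx_3 = 5
cy_3 = 8
cz_3 = 7
r_3 = 1
cx_4 = 5
cy_4 = 4
cz_4 = 6
h_4 = 2
cx_5 = 4
cy_5 = 4
cz_5 = 4
d_5 = 2
h_5 = 2
cx_6 = 6
cy_6 = 6
cz_6 = 3
d_6 = 2
h_6 = 4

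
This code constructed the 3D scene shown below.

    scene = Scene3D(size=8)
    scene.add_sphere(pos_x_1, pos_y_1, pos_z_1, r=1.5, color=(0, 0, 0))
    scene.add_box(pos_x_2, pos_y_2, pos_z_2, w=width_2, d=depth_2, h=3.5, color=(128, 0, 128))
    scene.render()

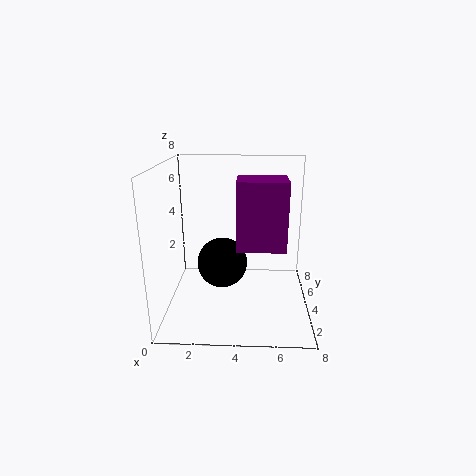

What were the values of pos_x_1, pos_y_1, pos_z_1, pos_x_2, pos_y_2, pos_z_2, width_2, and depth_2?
pos_x_1 = 3; pos_y_1 = 5; pos_z_1 = 2; pos_x_2 = 4; pos_y_2 = 2; pos_z_2 = 4; width_2 = 2.5; depth_2 = 2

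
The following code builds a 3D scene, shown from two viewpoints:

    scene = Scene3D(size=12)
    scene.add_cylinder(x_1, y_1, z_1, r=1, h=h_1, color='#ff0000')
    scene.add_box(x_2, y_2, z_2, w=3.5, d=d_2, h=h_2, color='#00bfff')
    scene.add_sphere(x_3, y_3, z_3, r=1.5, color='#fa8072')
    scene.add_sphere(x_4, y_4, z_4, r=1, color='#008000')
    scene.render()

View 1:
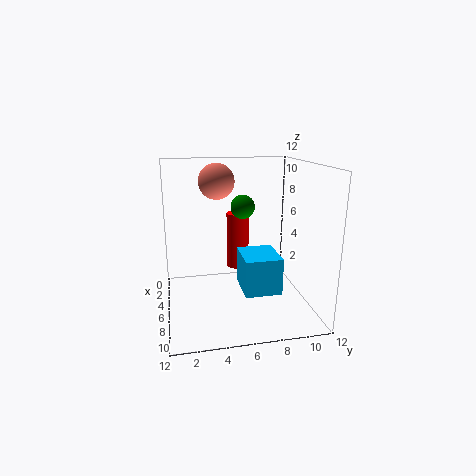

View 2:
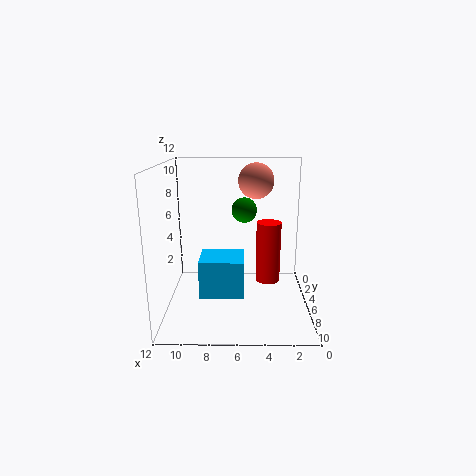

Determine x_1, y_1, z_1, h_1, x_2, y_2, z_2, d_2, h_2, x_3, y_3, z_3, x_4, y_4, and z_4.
x_1 = 3.5
y_1 = 6.5
z_1 = 2.5
h_1 = 5
x_2 = 5.5
y_2 = 6
z_2 = 2
d_2 = 3
h_2 = 3
x_3 = 4.5
y_3 = 4.5
z_3 = 10.5
x_4 = 5.5
y_4 = 6.5
z_4 = 8.5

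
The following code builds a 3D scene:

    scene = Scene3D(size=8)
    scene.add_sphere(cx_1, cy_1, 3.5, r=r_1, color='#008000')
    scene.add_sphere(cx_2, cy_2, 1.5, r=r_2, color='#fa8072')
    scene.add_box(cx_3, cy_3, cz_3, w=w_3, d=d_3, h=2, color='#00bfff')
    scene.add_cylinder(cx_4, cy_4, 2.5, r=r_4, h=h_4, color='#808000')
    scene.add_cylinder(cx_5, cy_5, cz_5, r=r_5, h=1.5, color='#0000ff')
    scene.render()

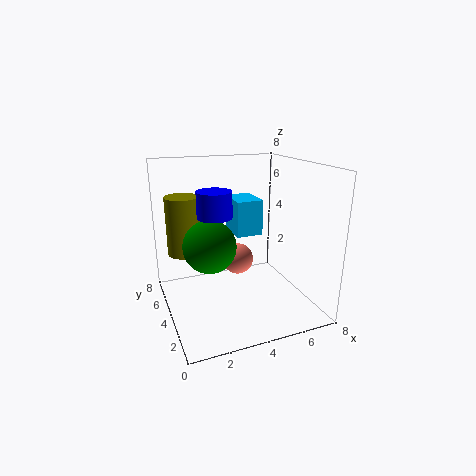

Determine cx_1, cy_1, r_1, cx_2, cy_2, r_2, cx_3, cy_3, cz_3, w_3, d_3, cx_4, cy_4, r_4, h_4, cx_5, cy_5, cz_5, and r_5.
cx_1 = 2.5, cy_1 = 4.5, r_1 = 1.5, cx_2 = 5, cy_2 = 6.5, r_2 = 1, cx_3 = 4, cy_3 = 4, cz_3 = 4, w_3 = 1.5, d_3 = 2, cx_4 = 1.5, cy_4 = 6.5, r_4 = 1, h_4 = 3.5, cx_5 = 3, cy_5 = 5, cz_5 = 5, r_5 = 1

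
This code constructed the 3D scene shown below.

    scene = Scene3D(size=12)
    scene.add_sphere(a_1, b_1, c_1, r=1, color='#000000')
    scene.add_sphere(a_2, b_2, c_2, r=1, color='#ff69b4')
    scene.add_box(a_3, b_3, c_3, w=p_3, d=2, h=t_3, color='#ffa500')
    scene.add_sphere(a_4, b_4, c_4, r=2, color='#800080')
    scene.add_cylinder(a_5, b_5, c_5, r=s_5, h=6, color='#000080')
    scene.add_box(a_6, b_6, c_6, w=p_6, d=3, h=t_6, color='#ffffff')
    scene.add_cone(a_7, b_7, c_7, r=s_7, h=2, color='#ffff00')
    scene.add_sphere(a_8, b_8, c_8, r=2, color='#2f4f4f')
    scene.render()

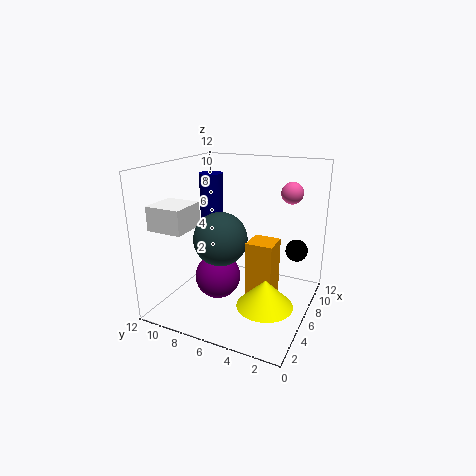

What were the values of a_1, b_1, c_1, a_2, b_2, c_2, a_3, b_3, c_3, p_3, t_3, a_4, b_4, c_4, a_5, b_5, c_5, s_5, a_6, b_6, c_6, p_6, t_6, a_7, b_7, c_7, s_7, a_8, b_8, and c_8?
a_1 = 10; b_1 = 2; c_1 = 4; a_2 = 11; b_2 = 3; c_2 = 9; a_3 = 3; b_3 = 2; c_3 = 2; p_3 = 2; t_3 = 5; a_4 = 6; b_4 = 8; c_4 = 2; a_5 = 7; b_5 = 9; c_5 = 5; s_5 = 1; a_6 = 2; b_6 = 9; c_6 = 7; p_6 = 3; t_6 = 2; a_7 = 2; b_7 = 2; c_7 = 3; s_7 = 2; a_8 = 3; b_8 = 6; c_8 = 7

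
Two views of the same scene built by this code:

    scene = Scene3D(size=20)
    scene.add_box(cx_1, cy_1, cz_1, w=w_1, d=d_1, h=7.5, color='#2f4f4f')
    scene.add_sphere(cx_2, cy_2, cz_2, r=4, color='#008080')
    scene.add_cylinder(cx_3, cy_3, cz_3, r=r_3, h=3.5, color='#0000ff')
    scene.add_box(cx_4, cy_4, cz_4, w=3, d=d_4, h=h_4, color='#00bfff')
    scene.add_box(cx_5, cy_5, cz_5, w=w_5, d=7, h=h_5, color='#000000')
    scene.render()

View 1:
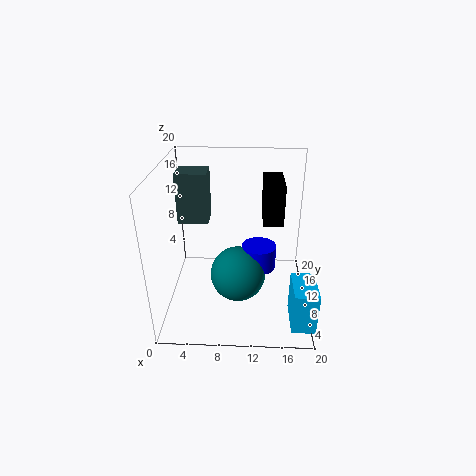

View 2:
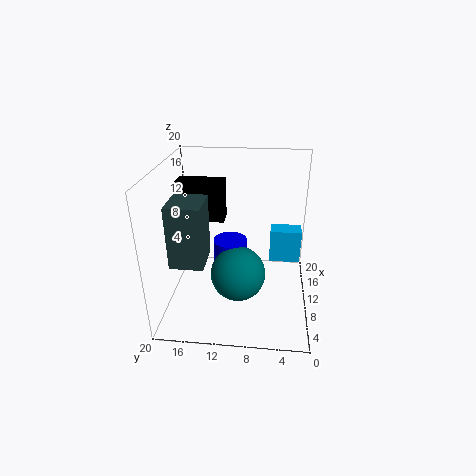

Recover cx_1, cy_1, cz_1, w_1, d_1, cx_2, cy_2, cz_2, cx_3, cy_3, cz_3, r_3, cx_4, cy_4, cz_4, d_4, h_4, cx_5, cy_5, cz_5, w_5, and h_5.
cx_1 = 1
cy_1 = 13
cz_1 = 10.5
w_1 = 4.5
d_1 = 4
cx_2 = 10
cy_2 = 10
cz_2 = 4
cx_3 = 13
cy_3 = 11.5
cz_3 = 4.5
r_3 = 2.5
cx_4 = 17
cy_4 = 0.5
cz_4 = 2
d_4 = 5
h_4 = 5.5
cx_5 = 13.5
cy_5 = 12.5
cz_5 = 10.5
w_5 = 3
h_5 = 6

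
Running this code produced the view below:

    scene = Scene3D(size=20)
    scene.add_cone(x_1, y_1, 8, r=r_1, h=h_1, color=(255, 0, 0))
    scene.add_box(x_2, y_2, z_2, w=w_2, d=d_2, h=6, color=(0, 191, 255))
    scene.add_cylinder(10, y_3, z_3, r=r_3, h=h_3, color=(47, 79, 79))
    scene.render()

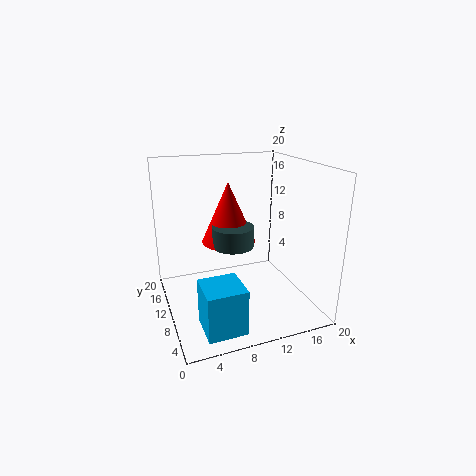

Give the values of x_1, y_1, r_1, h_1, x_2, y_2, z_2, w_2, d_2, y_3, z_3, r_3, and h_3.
x_1 = 10; y_1 = 14; r_1 = 4; h_1 = 9; x_2 = 3; y_2 = 1; z_2 = 1; w_2 = 5; d_2 = 5; y_3 = 12; z_3 = 8; r_3 = 3; h_3 = 3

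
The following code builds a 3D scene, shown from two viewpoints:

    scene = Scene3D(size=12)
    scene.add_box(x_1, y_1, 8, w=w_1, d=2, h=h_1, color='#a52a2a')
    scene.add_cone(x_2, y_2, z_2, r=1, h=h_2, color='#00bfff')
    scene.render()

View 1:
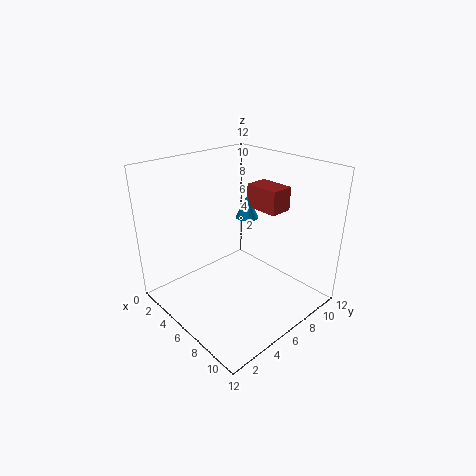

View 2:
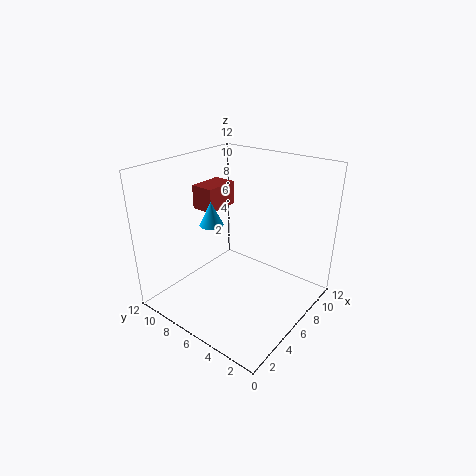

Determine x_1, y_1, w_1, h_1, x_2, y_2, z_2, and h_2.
x_1 = 5
y_1 = 8
w_1 = 3
h_1 = 2
x_2 = 5
y_2 = 8
z_2 = 7
h_2 = 2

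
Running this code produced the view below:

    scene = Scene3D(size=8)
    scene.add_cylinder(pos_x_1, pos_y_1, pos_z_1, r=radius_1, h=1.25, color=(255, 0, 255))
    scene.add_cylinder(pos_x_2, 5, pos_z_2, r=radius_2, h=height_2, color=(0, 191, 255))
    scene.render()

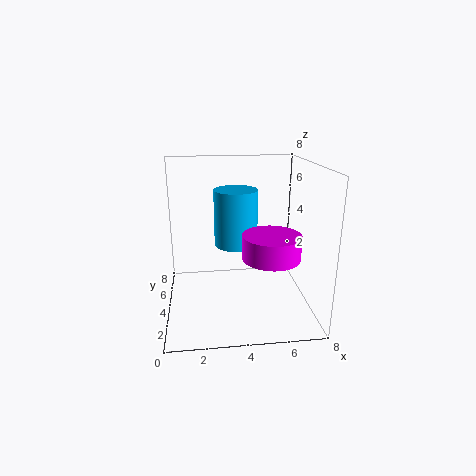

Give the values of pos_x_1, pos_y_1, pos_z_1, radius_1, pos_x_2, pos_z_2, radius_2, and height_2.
pos_x_1 = 5.5, pos_y_1 = 2.25, pos_z_1 = 3.5, radius_1 = 1.5, pos_x_2 = 4, pos_z_2 = 3.25, radius_2 = 1.25, height_2 = 3.25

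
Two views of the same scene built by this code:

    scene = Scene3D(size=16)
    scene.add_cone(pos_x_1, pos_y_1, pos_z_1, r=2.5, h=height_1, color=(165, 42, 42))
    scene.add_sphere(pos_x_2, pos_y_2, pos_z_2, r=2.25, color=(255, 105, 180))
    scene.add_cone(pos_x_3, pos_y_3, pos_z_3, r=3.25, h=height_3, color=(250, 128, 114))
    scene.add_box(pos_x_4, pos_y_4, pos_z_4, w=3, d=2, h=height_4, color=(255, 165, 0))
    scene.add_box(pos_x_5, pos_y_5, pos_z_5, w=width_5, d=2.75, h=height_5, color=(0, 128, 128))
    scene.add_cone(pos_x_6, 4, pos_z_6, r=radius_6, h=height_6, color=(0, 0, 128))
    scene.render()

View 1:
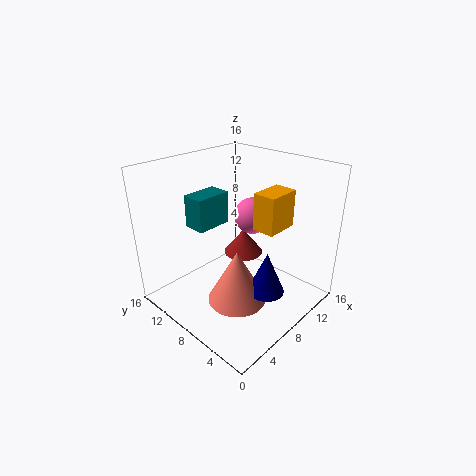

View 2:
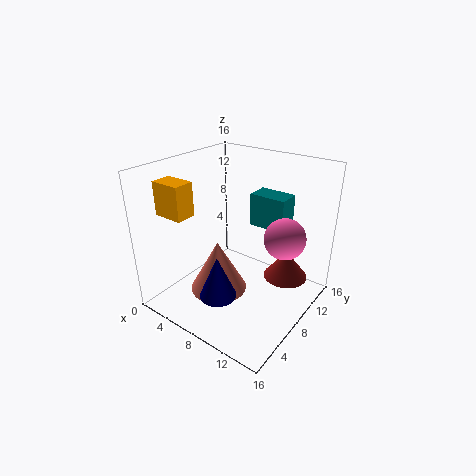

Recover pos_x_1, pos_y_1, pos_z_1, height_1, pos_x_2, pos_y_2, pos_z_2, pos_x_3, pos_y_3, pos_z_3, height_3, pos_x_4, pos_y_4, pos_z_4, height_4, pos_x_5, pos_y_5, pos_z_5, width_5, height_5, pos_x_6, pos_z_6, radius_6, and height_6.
pos_x_1 = 12.5; pos_y_1 = 11.25; pos_z_1 = 3; height_1 = 3.25; pos_x_2 = 12.75; pos_y_2 = 10; pos_z_2 = 8.5; pos_x_3 = 6.25; pos_y_3 = 6.5; pos_z_3 = 1.5; height_3 = 6; pos_x_4 = 4; pos_y_4 = 0.5; pos_z_4 = 12.5; height_4 = 3.25; pos_x_5 = 6.5; pos_y_5 = 12.5; pos_z_5 = 7.5; width_5 = 4.5; height_5 = 4; pos_x_6 = 8.25; pos_z_6 = 2.75; radius_6 = 2; height_6 = 4.75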